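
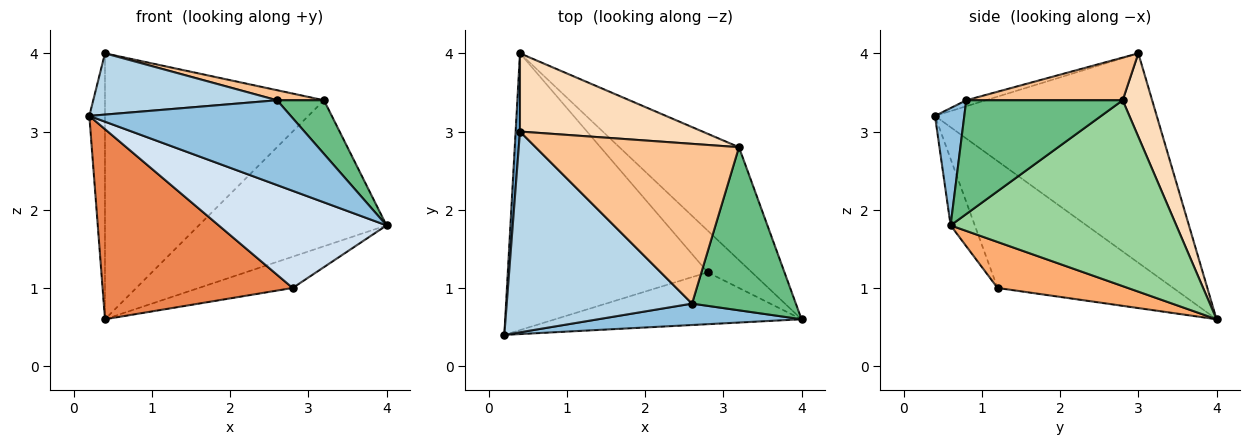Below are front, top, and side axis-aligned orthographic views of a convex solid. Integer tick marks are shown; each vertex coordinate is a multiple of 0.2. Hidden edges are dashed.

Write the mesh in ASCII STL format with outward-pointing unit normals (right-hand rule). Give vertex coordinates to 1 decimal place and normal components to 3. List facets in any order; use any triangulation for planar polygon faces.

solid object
 facet normal -0.997 0.070 0.021
  outer loop
   vertex 0.4 3.0 4.0
   vertex 0.4 4.0 0.6
   vertex 0.2 0.4 3.2
  endloop
 endfacet
 facet normal 0.140 -0.960 0.242
  outer loop
   vertex 2.6 0.8 3.4
   vertex 0.2 0.4 3.2
   vertex 4.0 0.6 1.8
  endloop
 endfacet
 facet normal -0.031 -0.292 0.956
  outer loop
   vertex 2.6 0.8 3.4
   vertex 0.4 3.0 4.0
   vertex 0.2 0.4 3.2
  endloop
 endfacet
 facet normal -0.126 -0.875 -0.467
  outer loop
   vertex 2.8 1.2 1.0
   vertex 4.0 0.6 1.8
   vertex 0.2 0.4 3.2
  endloop
 endfacet
 facet normal -0.464 -0.502 -0.730
  outer loop
   vertex 2.8 1.2 1.0
   vertex 0.2 0.4 3.2
   vertex 0.4 4.0 0.6
  endloop
 endfacet
 facet normal 0.640 0.461 -0.615
  outer loop
   vertex 2.8 1.2 1.0
   vertex 0.4 4.0 0.6
   vertex 4.0 0.6 1.8
  endloop
 endfacet
 facet normal 0.205 -0.061 0.977
  outer loop
   vertex 3.2 2.8 3.4
   vertex 0.4 3.0 4.0
   vertex 2.6 0.8 3.4
  endloop
 endfacet
 facet normal 0.128 0.951 0.280
  outer loop
   vertex 3.2 2.8 3.4
   vertex 0.4 4.0 0.6
   vertex 0.4 3.0 4.0
  endloop
 endfacet
 facet normal 0.721 -0.216 0.658
  outer loop
   vertex 3.2 2.8 3.4
   vertex 2.6 0.8 3.4
   vertex 4.0 0.6 1.8
  endloop
 endfacet
 facet normal 0.689 0.573 -0.443
  outer loop
   vertex 3.2 2.8 3.4
   vertex 4.0 0.6 1.8
   vertex 0.4 4.0 0.6
  endloop
 endfacet
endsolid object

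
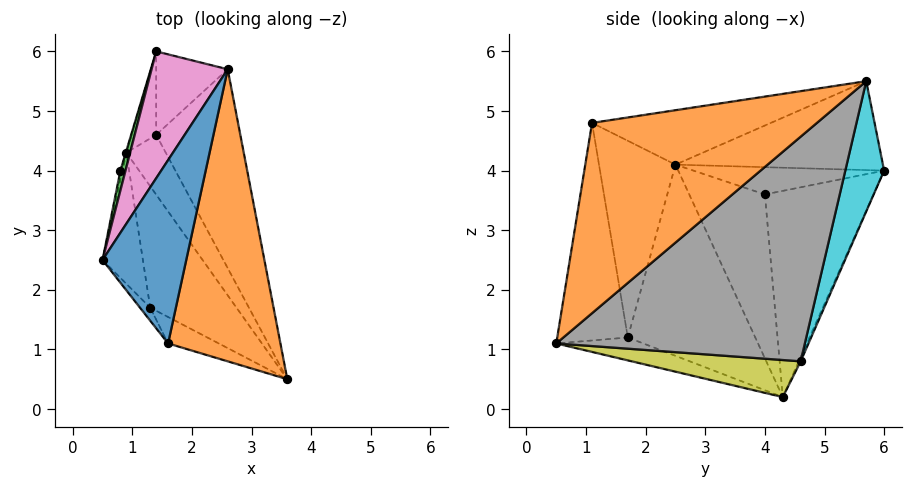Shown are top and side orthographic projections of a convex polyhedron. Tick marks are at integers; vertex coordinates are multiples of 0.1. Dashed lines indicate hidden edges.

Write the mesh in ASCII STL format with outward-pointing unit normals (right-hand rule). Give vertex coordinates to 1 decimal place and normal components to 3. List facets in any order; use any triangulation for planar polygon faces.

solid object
 facet normal -0.545 -0.009 0.838
  outer loop
   vertex 1.6 1.1 4.8
   vertex 2.6 5.7 5.5
   vertex 0.5 2.5 4.1
  endloop
 endfacet
 facet normal 0.832 -0.256 0.491
  outer loop
   vertex 1.6 1.1 4.8
   vertex 3.6 0.5 1.1
   vertex 2.6 5.7 5.5
  endloop
 endfacet
 facet normal -0.954 -0.224 -0.201
  outer loop
   vertex 1.3 1.7 1.2
   vertex 0.5 2.5 4.1
   vertex 0.9 4.3 0.2
  endloop
 endfacet
 facet normal -0.237 -0.380 -0.894
  outer loop
   vertex 1.3 1.7 1.2
   vertex 0.9 4.3 0.2
   vertex 3.6 0.5 1.1
  endloop
 endfacet
 facet normal -0.776 -0.630 -0.040
  outer loop
   vertex 1.3 1.7 1.2
   vertex 1.6 1.1 4.8
   vertex 0.5 2.5 4.1
  endloop
 endfacet
 facet normal -0.464 -0.879 -0.108
  outer loop
   vertex 1.3 1.7 1.2
   vertex 3.6 0.5 1.1
   vertex 1.6 1.1 4.8
  endloop
 endfacet
 facet normal -0.743 0.209 0.636
  outer loop
   vertex 1.4 6.0 4.0
   vertex 0.5 2.5 4.1
   vertex 2.6 5.7 5.5
  endloop
 endfacet
 facet normal 0.845 0.430 -0.317
  outer loop
   vertex 1.4 4.6 0.8
   vertex 2.6 5.7 5.5
   vertex 3.6 0.5 1.1
  endloop
 endfacet
 facet normal 0.654 0.300 -0.695
  outer loop
   vertex 1.4 4.6 0.8
   vertex 3.6 0.5 1.1
   vertex 0.9 4.3 0.2
  endloop
 endfacet
 facet normal 0.590 0.740 -0.324
  outer loop
   vertex 1.4 4.6 0.8
   vertex 1.4 6.0 4.0
   vertex 2.6 5.7 5.5
  endloop
 endfacet
 facet normal -0.069 0.914 -0.400
  outer loop
   vertex 1.4 4.6 0.8
   vertex 0.9 4.3 0.2
   vertex 1.4 6.0 4.0
  endloop
 endfacet
 facet normal -0.981 0.192 -0.012
  outer loop
   vertex 0.8 4.0 3.6
   vertex 0.9 4.3 0.2
   vertex 0.5 2.5 4.1
  endloop
 endfacet
 facet normal -0.952 0.250 0.178
  outer loop
   vertex 0.8 4.0 3.6
   vertex 0.5 2.5 4.1
   vertex 1.4 6.0 4.0
  endloop
 endfacet
 facet normal -0.958 0.288 -0.003
  outer loop
   vertex 0.8 4.0 3.6
   vertex 1.4 6.0 4.0
   vertex 0.9 4.3 0.2
  endloop
 endfacet
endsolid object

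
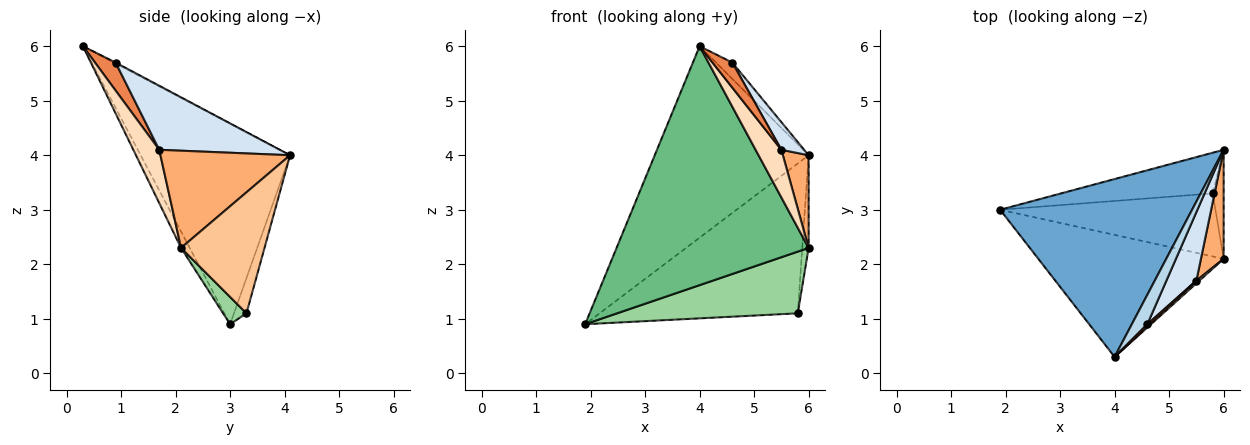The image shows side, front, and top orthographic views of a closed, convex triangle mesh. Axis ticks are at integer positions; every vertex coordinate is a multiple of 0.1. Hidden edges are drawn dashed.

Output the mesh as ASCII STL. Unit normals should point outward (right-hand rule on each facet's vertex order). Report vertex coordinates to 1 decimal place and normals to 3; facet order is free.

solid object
 facet normal -0.580 0.597 0.555
  outer loop
   vertex 4.0 0.3 6.0
   vertex 6.0 4.1 4.0
   vertex 1.9 3.0 0.9
  endloop
 endfacet
 facet normal -0.061 0.963 -0.262
  outer loop
   vertex 5.8 3.3 1.1
   vertex 1.9 3.0 0.9
   vertex 6.0 4.1 4.0
  endloop
 endfacet
 facet normal -0.049 0.485 0.873
  outer loop
   vertex 4.6 0.9 5.7
   vertex 6.0 4.1 4.0
   vertex 4.0 0.3 6.0
  endloop
 endfacet
 facet normal 0.893 -0.169 0.418
  outer loop
   vertex 4.6 0.9 5.7
   vertex 5.5 1.7 4.1
   vertex 6.0 4.1 4.0
  endloop
 endfacet
 facet normal 0.721 -0.691 0.060
  outer loop
   vertex 4.6 0.9 5.7
   vertex 4.0 0.3 6.0
   vertex 5.5 1.7 4.1
  endloop
 endfacet
 facet normal 0.956 -0.190 0.223
  outer loop
   vertex 6.0 2.1 2.3
   vertex 6.0 4.1 4.0
   vertex 5.5 1.7 4.1
  endloop
 endfacet
 facet normal 0.993 0.076 -0.089
  outer loop
   vertex 6.0 2.1 2.3
   vertex 5.8 3.3 1.1
   vertex 6.0 4.1 4.0
  endloop
 endfacet
 facet normal 0.709 -0.705 0.040
  outer loop
   vertex 6.0 2.1 2.3
   vertex 5.5 1.7 4.1
   vertex 4.0 0.3 6.0
  endloop
 endfacet
 facet normal -0.040 -0.890 -0.455
  outer loop
   vertex 6.0 2.1 2.3
   vertex 4.0 0.3 6.0
   vertex 1.9 3.0 0.9
  endloop
 endfacet
 facet normal 0.090 -0.697 -0.712
  outer loop
   vertex 6.0 2.1 2.3
   vertex 1.9 3.0 0.9
   vertex 5.8 3.3 1.1
  endloop
 endfacet
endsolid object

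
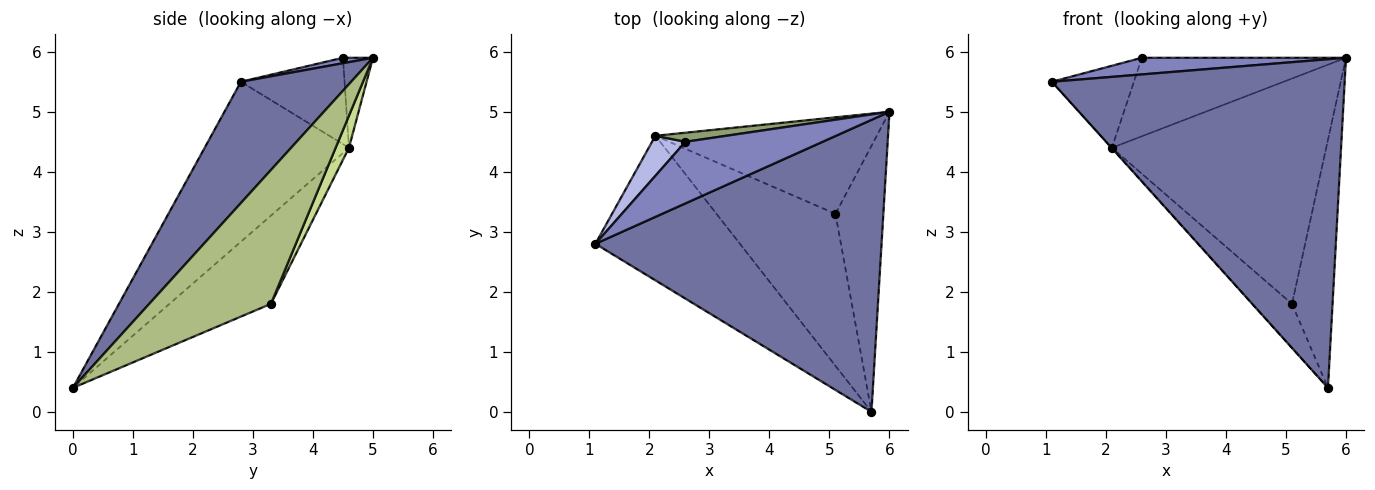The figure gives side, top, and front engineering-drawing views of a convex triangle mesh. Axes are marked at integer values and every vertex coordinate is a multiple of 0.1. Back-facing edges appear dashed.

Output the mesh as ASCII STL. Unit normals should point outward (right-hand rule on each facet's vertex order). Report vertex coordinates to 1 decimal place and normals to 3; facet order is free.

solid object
 facet normal 0.271 -0.720 0.639
  outer loop
   vertex 5.7 0.0 0.4
   vertex 6.0 5.0 5.9
   vertex 1.1 2.8 5.5
  endloop
 endfacet
 facet normal 0.038 -0.261 0.965
  outer loop
   vertex 2.6 4.5 5.9
   vertex 1.1 2.8 5.5
   vertex 6.0 5.0 5.9
  endloop
 endfacet
 facet normal -0.742 0.002 -0.670
  outer loop
   vertex 2.1 4.6 4.4
   vertex 5.7 0.0 0.4
   vertex 1.1 2.8 5.5
  endloop
 endfacet
 facet normal -0.750 0.594 0.290
  outer loop
   vertex 2.1 4.6 4.4
   vertex 1.1 2.8 5.5
   vertex 2.6 4.5 5.9
  endloop
 endfacet
 facet normal -0.145 0.983 0.114
  outer loop
   vertex 2.1 4.6 4.4
   vertex 2.6 4.5 5.9
   vertex 6.0 5.0 5.9
  endloop
 endfacet
 facet normal 0.898 0.300 -0.321
  outer loop
   vertex 5.1 3.3 1.8
   vertex 6.0 5.0 5.9
   vertex 5.7 0.0 0.4
  endloop
 endfacet
 facet normal 0.057 0.918 -0.393
  outer loop
   vertex 5.1 3.3 1.8
   vertex 2.1 4.6 4.4
   vertex 6.0 5.0 5.9
  endloop
 endfacet
 facet normal -0.580 0.227 -0.782
  outer loop
   vertex 5.1 3.3 1.8
   vertex 5.7 0.0 0.4
   vertex 2.1 4.6 4.4
  endloop
 endfacet
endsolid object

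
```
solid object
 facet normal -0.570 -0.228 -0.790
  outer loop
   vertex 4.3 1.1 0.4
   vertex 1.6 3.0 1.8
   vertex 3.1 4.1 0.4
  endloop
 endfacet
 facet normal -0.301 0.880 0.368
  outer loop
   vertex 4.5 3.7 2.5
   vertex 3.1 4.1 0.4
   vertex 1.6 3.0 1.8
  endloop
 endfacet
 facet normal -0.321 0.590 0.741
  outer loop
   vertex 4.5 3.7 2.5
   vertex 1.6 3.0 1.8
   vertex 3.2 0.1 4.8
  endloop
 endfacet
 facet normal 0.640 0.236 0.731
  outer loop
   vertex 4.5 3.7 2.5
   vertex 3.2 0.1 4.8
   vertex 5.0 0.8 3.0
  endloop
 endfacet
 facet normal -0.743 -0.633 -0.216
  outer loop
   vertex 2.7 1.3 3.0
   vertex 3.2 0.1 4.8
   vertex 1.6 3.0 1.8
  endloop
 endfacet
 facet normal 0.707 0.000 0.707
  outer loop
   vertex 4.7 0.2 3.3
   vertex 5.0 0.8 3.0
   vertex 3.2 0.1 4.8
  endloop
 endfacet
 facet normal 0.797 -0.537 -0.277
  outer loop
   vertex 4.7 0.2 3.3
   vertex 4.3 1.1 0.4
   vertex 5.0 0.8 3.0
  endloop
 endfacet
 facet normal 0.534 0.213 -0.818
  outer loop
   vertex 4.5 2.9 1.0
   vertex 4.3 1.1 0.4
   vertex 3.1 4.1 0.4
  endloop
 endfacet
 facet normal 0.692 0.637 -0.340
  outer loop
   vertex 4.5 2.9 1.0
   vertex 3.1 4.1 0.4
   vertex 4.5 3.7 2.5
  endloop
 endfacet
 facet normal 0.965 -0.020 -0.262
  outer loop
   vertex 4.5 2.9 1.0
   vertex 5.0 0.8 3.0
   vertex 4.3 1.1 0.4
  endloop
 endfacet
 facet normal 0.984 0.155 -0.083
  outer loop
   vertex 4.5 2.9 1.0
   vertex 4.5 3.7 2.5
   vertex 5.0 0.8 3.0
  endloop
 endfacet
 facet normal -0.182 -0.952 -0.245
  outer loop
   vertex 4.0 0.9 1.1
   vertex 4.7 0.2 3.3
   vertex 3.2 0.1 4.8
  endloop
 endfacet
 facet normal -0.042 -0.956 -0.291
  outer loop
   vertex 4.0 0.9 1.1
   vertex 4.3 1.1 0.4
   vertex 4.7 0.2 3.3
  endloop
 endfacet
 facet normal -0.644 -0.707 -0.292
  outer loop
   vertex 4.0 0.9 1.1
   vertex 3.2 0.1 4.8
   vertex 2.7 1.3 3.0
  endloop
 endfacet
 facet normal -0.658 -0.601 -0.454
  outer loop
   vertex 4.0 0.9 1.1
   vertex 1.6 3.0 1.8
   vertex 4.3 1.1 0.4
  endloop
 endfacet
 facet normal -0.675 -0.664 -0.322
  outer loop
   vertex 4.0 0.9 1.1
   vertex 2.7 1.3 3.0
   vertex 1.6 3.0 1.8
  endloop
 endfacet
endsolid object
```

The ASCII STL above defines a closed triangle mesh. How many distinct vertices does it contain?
10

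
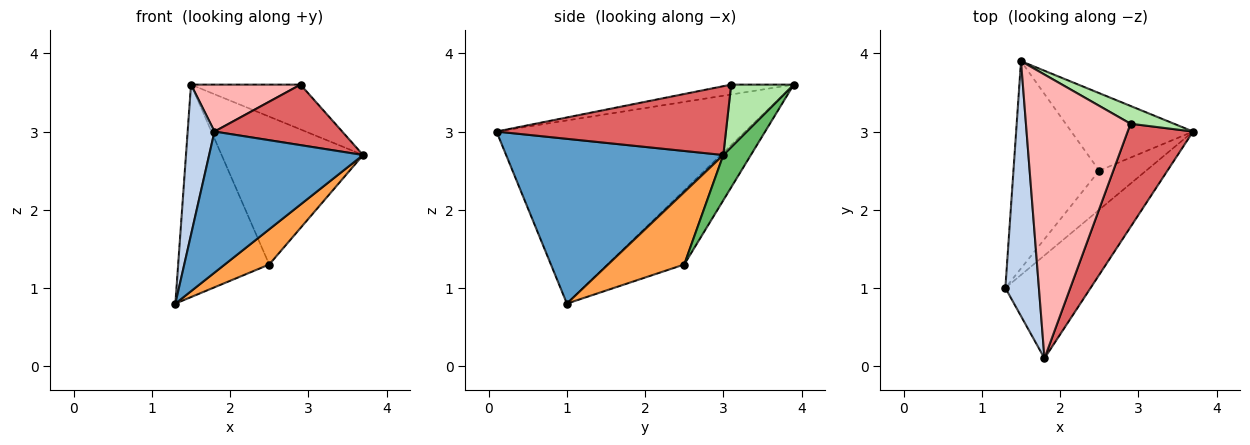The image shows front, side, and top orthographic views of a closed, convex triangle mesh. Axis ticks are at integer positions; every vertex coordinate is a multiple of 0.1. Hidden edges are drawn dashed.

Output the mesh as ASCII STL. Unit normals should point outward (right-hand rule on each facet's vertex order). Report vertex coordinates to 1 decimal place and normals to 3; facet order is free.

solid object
 facet normal 0.752 -0.533 -0.389
  outer loop
   vertex 1.8 0.1 3.0
   vertex 1.3 1.0 0.8
   vertex 3.7 3.0 2.7
  endloop
 endfacet
 facet normal -0.978 -0.106 0.179
  outer loop
   vertex 1.8 0.1 3.0
   vertex 1.5 3.9 3.6
   vertex 1.3 1.0 0.8
  endloop
 endfacet
 facet normal 0.753 -0.440 -0.489
  outer loop
   vertex 2.5 2.5 1.3
   vertex 3.7 3.0 2.7
   vertex 1.3 1.0 0.8
  endloop
 endfacet
 facet normal -0.517 0.613 -0.598
  outer loop
   vertex 2.5 2.5 1.3
   vertex 1.3 1.0 0.8
   vertex 1.5 3.9 3.6
  endloop
 endfacet
 facet normal 0.170 0.873 -0.457
  outer loop
   vertex 2.5 2.5 1.3
   vertex 1.5 3.9 3.6
   vertex 3.7 3.0 2.7
  endloop
 endfacet
 facet normal 0.469 0.821 0.326
  outer loop
   vertex 2.9 3.1 3.6
   vertex 3.7 3.0 2.7
   vertex 1.5 3.9 3.6
  endloop
 endfacet
 facet normal 0.672 -0.374 0.639
  outer loop
   vertex 2.9 3.1 3.6
   vertex 1.8 0.1 3.0
   vertex 3.7 3.0 2.7
  endloop
 endfacet
 facet normal -0.093 -0.162 0.982
  outer loop
   vertex 2.9 3.1 3.6
   vertex 1.5 3.9 3.6
   vertex 1.8 0.1 3.0
  endloop
 endfacet
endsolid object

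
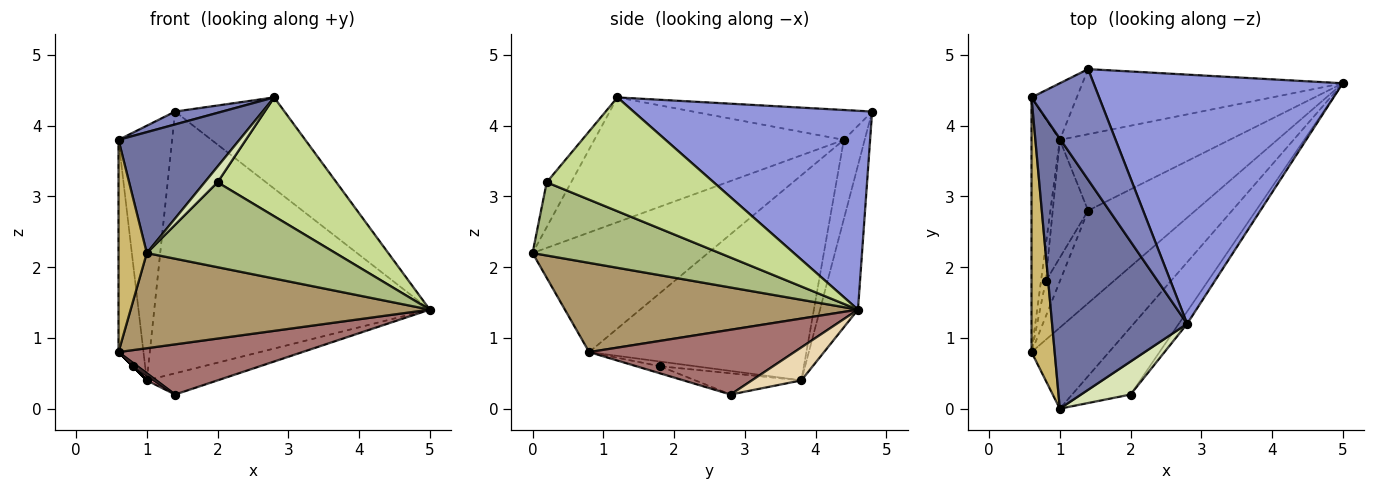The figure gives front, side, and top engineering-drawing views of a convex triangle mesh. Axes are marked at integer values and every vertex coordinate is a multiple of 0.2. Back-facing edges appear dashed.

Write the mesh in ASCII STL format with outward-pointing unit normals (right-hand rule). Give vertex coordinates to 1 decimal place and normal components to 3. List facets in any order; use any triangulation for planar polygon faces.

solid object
 facet normal -0.645 -0.312 0.698
  outer loop
   vertex 2.8 1.2 4.4
   vertex 0.6 4.4 3.8
   vertex 1.0 0.0 2.2
  endloop
 endfacet
 facet normal -0.402 -0.106 0.910
  outer loop
   vertex 1.4 4.8 4.2
   vertex 0.6 4.4 3.8
   vertex 2.8 1.2 4.4
  endloop
 endfacet
 facet normal 0.600 0.275 0.751
  outer loop
   vertex 1.4 4.8 4.2
   vertex 2.8 1.2 4.4
   vertex 5.0 4.6 1.4
  endloop
 endfacet
 facet normal -0.355 0.913 -0.203
  outer loop
   vertex 1.4 4.8 4.2
   vertex 1.0 3.8 0.4
   vertex 0.6 4.4 3.8
  endloop
 endfacet
 facet normal -0.133 0.962 -0.239
  outer loop
   vertex 1.4 4.8 4.2
   vertex 5.0 4.6 1.4
   vertex 1.0 3.8 0.4
  endloop
 endfacet
 facet normal 0.614 -0.619 -0.490
  outer loop
   vertex 2.0 0.2 3.2
   vertex 1.0 0.0 2.2
   vertex 5.0 4.6 1.4
  endloop
 endfacet
 facet normal 0.813 -0.579 -0.060
  outer loop
   vertex 2.0 0.2 3.2
   vertex 5.0 4.6 1.4
   vertex 2.8 1.2 4.4
  endloop
 endfacet
 facet normal -0.633 -0.333 0.699
  outer loop
   vertex 2.0 0.2 3.2
   vertex 2.8 1.2 4.4
   vertex 1.0 0.0 2.2
  endloop
 endfacet
 facet normal 0.598 -0.610 -0.520
  outer loop
   vertex 0.6 0.8 0.8
   vertex 5.0 4.6 1.4
   vertex 1.0 0.0 2.2
  endloop
 endfacet
 facet normal -0.970 -0.156 0.188
  outer loop
   vertex 0.6 0.8 0.8
   vertex 1.0 0.0 2.2
   vertex 0.6 4.4 3.8
  endloop
 endfacet
 facet normal -0.984 0.113 -0.136
  outer loop
   vertex 0.6 0.8 0.8
   vertex 0.6 4.4 3.8
   vertex 1.0 3.8 0.4
  endloop
 endfacet
 facet normal 0.184 0.263 -0.947
  outer loop
   vertex 1.4 2.8 0.2
   vertex 1.0 3.8 0.4
   vertex 5.0 4.6 1.4
  endloop
 endfacet
 facet normal 0.469 -0.421 -0.777
  outer loop
   vertex 1.4 2.8 0.2
   vertex 5.0 4.6 1.4
   vertex 0.6 0.8 0.8
  endloop
 endfacet
 facet normal -0.707 0.000 -0.707
  outer loop
   vertex 0.8 1.8 0.6
   vertex 0.6 0.8 0.8
   vertex 1.0 3.8 0.4
  endloop
 endfacet
 facet normal -0.514 -0.034 -0.857
  outer loop
   vertex 0.8 1.8 0.6
   vertex 1.0 3.8 0.4
   vertex 1.4 2.8 0.2
  endloop
 endfacet
 facet normal -0.445 -0.089 -0.891
  outer loop
   vertex 0.8 1.8 0.6
   vertex 1.4 2.8 0.2
   vertex 0.6 0.8 0.8
  endloop
 endfacet
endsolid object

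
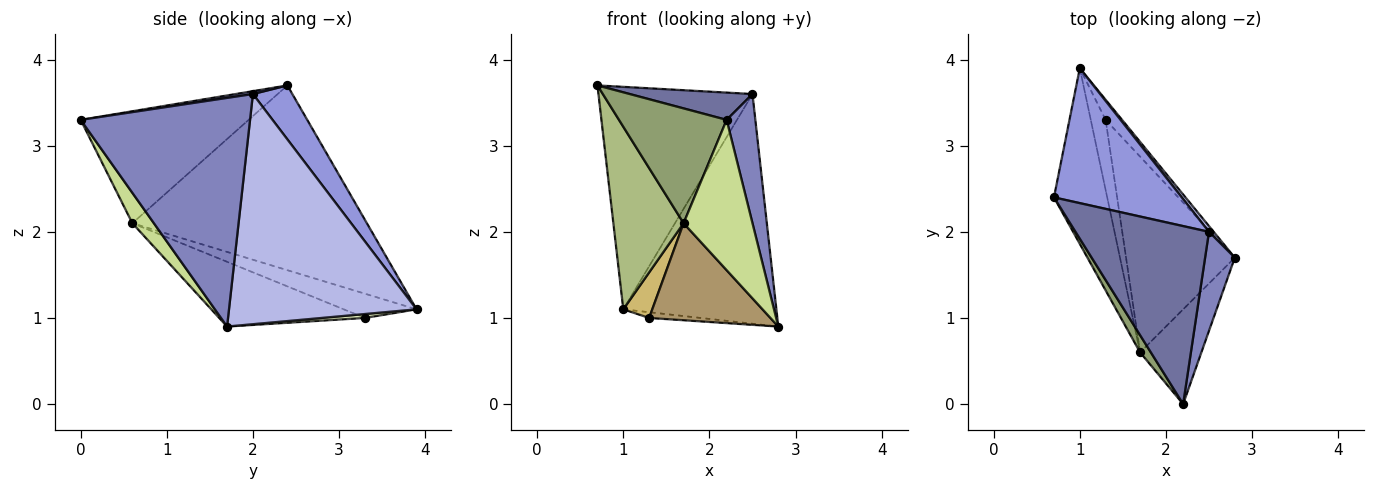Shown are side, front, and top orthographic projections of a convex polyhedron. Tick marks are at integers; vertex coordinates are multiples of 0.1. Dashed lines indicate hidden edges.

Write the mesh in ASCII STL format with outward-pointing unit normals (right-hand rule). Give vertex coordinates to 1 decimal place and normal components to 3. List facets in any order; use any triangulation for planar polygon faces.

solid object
 facet normal 0.021 -0.151 0.988
  outer loop
   vertex 2.5 2.0 3.6
   vertex 0.7 2.4 3.7
   vertex 2.2 0.0 3.3
  endloop
 endfacet
 facet normal 0.978 -0.166 0.127
  outer loop
   vertex 2.5 2.0 3.6
   vertex 2.2 0.0 3.3
   vertex 2.8 1.7 0.9
  endloop
 endfacet
 facet normal 0.214 0.835 0.507
  outer loop
   vertex 2.5 2.0 3.6
   vertex 1.0 3.9 1.1
   vertex 0.7 2.4 3.7
  endloop
 endfacet
 facet normal 0.775 0.632 0.016
  outer loop
   vertex 2.5 2.0 3.6
   vertex 2.8 1.7 0.9
   vertex 1.0 3.9 1.1
  endloop
 endfacet
 facet normal -0.839 -0.538 0.081
  outer loop
   vertex 1.7 0.6 2.1
   vertex 2.2 0.0 3.3
   vertex 0.7 2.4 3.7
  endloop
 endfacet
 facet normal -0.923 -0.277 -0.266
  outer loop
   vertex 1.7 0.6 2.1
   vertex 0.7 2.4 3.7
   vertex 1.0 3.9 1.1
  endloop
 endfacet
 facet normal 0.256 -0.818 -0.515
  outer loop
   vertex 1.7 0.6 2.1
   vertex 2.8 1.7 0.9
   vertex 2.2 0.0 3.3
  endloop
 endfacet
 facet normal 0.223 0.268 -0.937
  outer loop
   vertex 1.3 3.3 1.0
   vertex 1.0 3.9 1.1
   vertex 2.8 1.7 0.9
  endloop
 endfacet
 facet normal -0.471 -0.392 -0.791
  outer loop
   vertex 1.3 3.3 1.0
   vertex 2.8 1.7 0.9
   vertex 1.7 0.6 2.1
  endloop
 endfacet
 facet normal -0.807 -0.321 -0.495
  outer loop
   vertex 1.3 3.3 1.0
   vertex 1.7 0.6 2.1
   vertex 1.0 3.9 1.1
  endloop
 endfacet
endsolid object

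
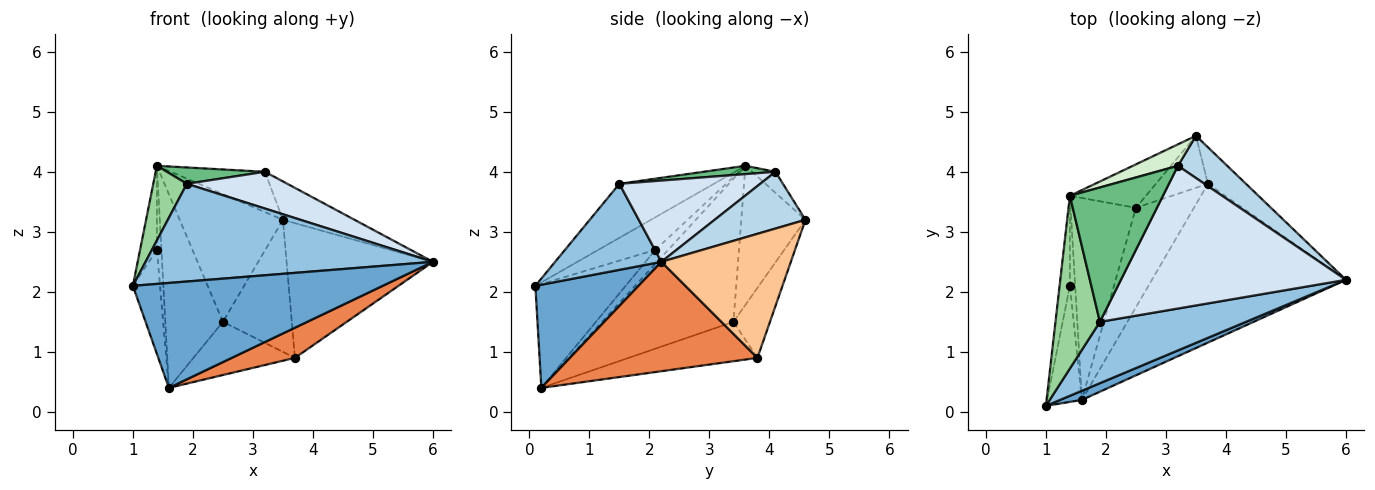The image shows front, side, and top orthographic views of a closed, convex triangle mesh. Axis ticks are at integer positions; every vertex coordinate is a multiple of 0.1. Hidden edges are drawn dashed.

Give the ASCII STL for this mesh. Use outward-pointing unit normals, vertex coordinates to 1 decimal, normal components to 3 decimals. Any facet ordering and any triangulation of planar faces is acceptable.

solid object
 facet normal 0.381 -0.921 0.080
  outer loop
   vertex 1.6 0.2 0.4
   vertex 6.0 2.2 2.5
   vertex 1.0 0.1 2.1
  endloop
 endfacet
 facet normal 0.299 -0.808 0.507
  outer loop
   vertex 1.9 1.5 3.8
   vertex 1.0 0.1 2.1
   vertex 6.0 2.2 2.5
  endloop
 endfacet
 facet normal 0.649 0.512 0.563
  outer loop
   vertex 3.2 4.1 4.0
   vertex 6.0 2.2 2.5
   vertex 3.5 4.6 3.2
  endloop
 endfacet
 facet normal 0.330 -0.235 0.914
  outer loop
   vertex 3.2 4.1 4.0
   vertex 1.9 1.5 3.8
   vertex 6.0 2.2 2.5
  endloop
 endfacet
 facet normal 0.484 -0.163 -0.859
  outer loop
   vertex 3.7 3.8 0.9
   vertex 6.0 2.2 2.5
   vertex 1.6 0.2 0.4
  endloop
 endfacet
 facet normal -0.513 0.405 -0.757
  outer loop
   vertex 3.7 3.8 0.9
   vertex 1.6 0.2 0.4
   vertex 2.5 3.4 1.5
  endloop
 endfacet
 facet normal 0.649 0.734 -0.199
  outer loop
   vertex 3.7 3.8 0.9
   vertex 3.5 4.6 3.2
   vertex 6.0 2.2 2.5
  endloop
 endfacet
 facet normal -0.442 0.834 -0.329
  outer loop
   vertex 3.7 3.8 0.9
   vertex 2.5 3.4 1.5
   vertex 3.5 4.6 3.2
  endloop
 endfacet
 facet normal 0.088 -0.120 0.989
  outer loop
   vertex 1.4 3.6 4.1
   vertex 1.9 1.5 3.8
   vertex 3.2 4.1 4.0
  endloop
 endfacet
 facet normal -0.745 -0.265 0.612
  outer loop
   vertex 1.4 3.6 4.1
   vertex 1.0 0.1 2.1
   vertex 1.9 1.5 3.8
  endloop
 endfacet
 facet normal -0.507 0.816 -0.277
  outer loop
   vertex 1.4 3.6 4.1
   vertex 3.5 4.6 3.2
   vertex 2.5 3.4 1.5
  endloop
 endfacet
 facet normal -0.214 0.862 0.459
  outer loop
   vertex 1.4 3.6 4.1
   vertex 3.2 4.1 4.0
   vertex 3.5 4.6 3.2
  endloop
 endfacet
 facet normal -0.845 0.370 -0.386
  outer loop
   vertex 1.4 3.6 4.1
   vertex 2.5 3.4 1.5
   vertex 1.6 0.2 0.4
  endloop
 endfacet
 facet normal -0.912 0.274 -0.306
  outer loop
   vertex 1.4 2.1 2.7
   vertex 1.6 0.2 0.4
   vertex 1.0 0.1 2.1
  endloop
 endfacet
 facet normal -0.918 0.271 -0.290
  outer loop
   vertex 1.4 2.1 2.7
   vertex 1.0 0.1 2.1
   vertex 1.4 3.6 4.1
  endloop
 endfacet
 facet normal -0.887 0.315 -0.337
  outer loop
   vertex 1.4 2.1 2.7
   vertex 1.4 3.6 4.1
   vertex 1.6 0.2 0.4
  endloop
 endfacet
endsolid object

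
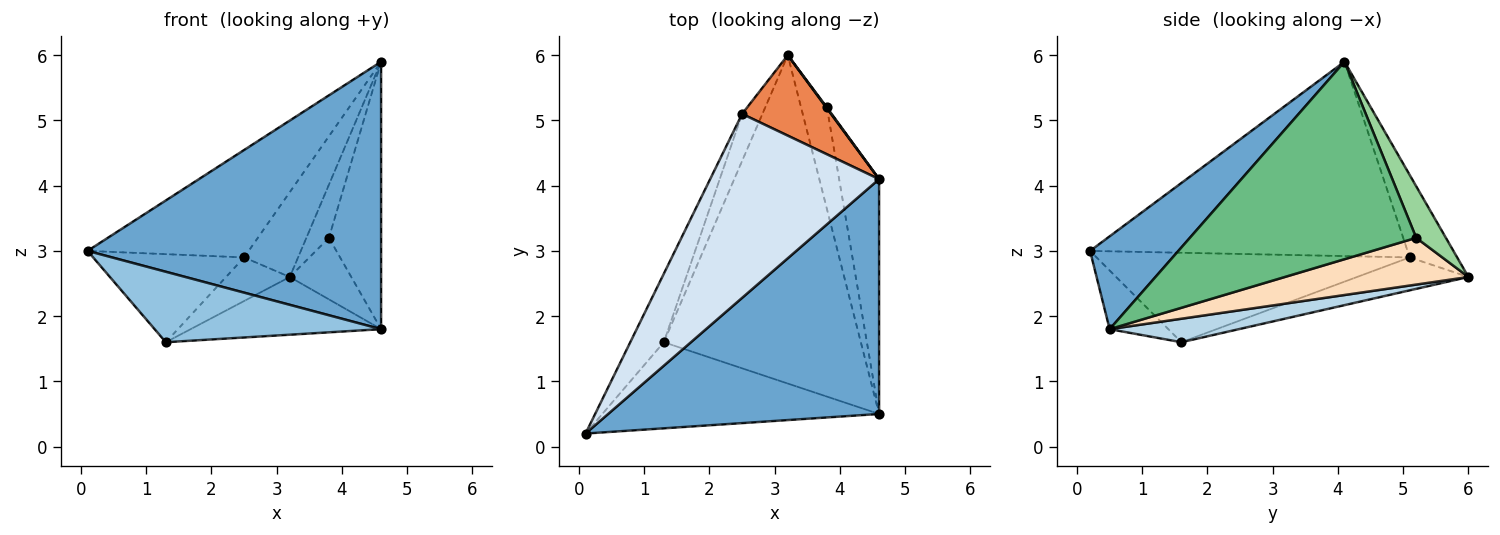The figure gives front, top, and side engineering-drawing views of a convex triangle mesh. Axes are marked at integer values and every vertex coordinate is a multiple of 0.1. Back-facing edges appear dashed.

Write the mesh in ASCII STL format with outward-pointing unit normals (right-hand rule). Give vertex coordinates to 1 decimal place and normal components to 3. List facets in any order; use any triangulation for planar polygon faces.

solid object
 facet normal 0.220 -0.733 0.644
  outer loop
   vertex 4.6 4.1 5.9
   vertex 0.1 0.2 3.0
   vertex 4.6 0.5 1.8
  endloop
 endfacet
 facet normal -0.162 -0.625 -0.764
  outer loop
   vertex 1.3 1.6 1.6
   vertex 4.6 0.5 1.8
   vertex 0.1 0.2 3.0
  endloop
 endfacet
 facet normal 0.117 0.172 -0.978
  outer loop
   vertex 1.3 1.6 1.6
   vertex 3.2 6.0 2.6
   vertex 4.6 0.5 1.8
  endloop
 endfacet
 facet normal -0.705 0.358 0.613
  outer loop
   vertex 2.5 5.1 2.9
   vertex 0.1 0.2 3.0
   vertex 4.6 4.1 5.9
  endloop
 endfacet
 facet normal -0.538 0.612 0.580
  outer loop
   vertex 2.5 5.1 2.9
   vertex 4.6 4.1 5.9
   vertex 3.2 6.0 2.6
  endloop
 endfacet
 facet normal -0.853 0.411 -0.320
  outer loop
   vertex 2.5 5.1 2.9
   vertex 1.3 1.6 1.6
   vertex 0.1 0.2 3.0
  endloop
 endfacet
 facet normal -0.765 0.438 -0.472
  outer loop
   vertex 2.5 5.1 2.9
   vertex 3.2 6.0 2.6
   vertex 1.3 1.6 1.6
  endloop
 endfacet
 facet normal 0.840 0.281 -0.465
  outer loop
   vertex 3.8 5.2 3.2
   vertex 4.6 0.5 1.8
   vertex 3.2 6.0 2.6
  endloop
 endfacet
 facet normal 0.956 0.220 -0.193
  outer loop
   vertex 3.8 5.2 3.2
   vertex 4.6 4.1 5.9
   vertex 4.6 0.5 1.8
  endloop
 endfacet
 facet normal 0.796 0.605 0.011
  outer loop
   vertex 3.8 5.2 3.2
   vertex 3.2 6.0 2.6
   vertex 4.6 4.1 5.9
  endloop
 endfacet
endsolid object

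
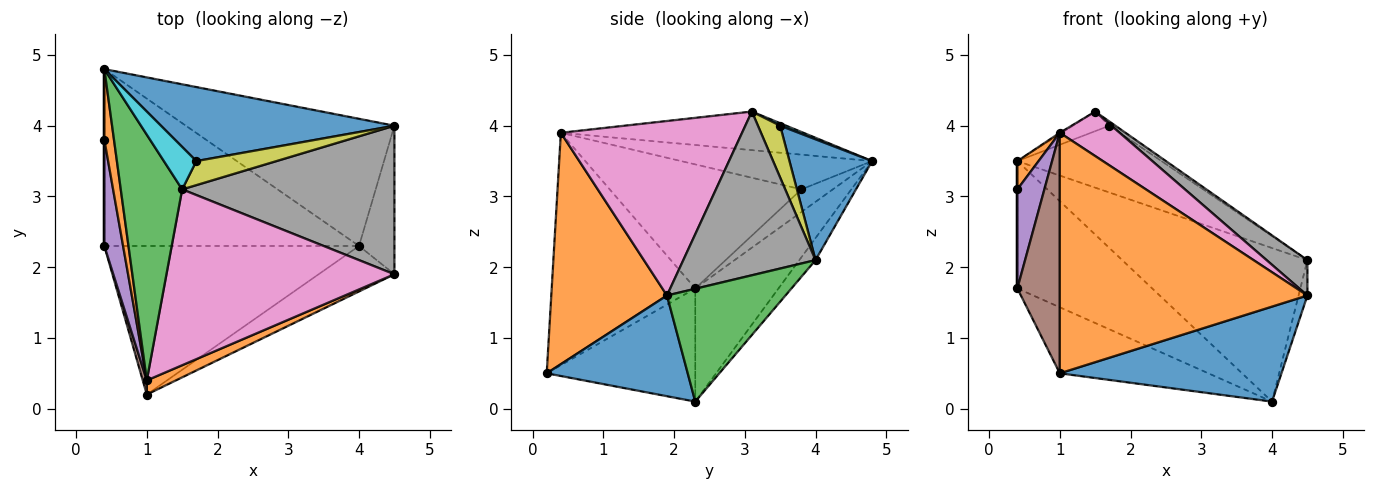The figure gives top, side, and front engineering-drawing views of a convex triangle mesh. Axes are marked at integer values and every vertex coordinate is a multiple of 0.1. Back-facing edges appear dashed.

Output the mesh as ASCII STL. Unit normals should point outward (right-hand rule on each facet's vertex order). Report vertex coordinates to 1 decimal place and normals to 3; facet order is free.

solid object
 facet normal 0.498 -0.782 -0.375
  outer loop
   vertex 4.0 2.3 0.1
   vertex 4.5 1.9 1.6
   vertex 1.0 0.2 0.5
  endloop
 endfacet
 facet normal 0.423 -0.905 0.053
  outer loop
   vertex 1.0 0.4 3.9
   vertex 1.0 0.2 0.5
   vertex 4.5 1.9 1.6
  endloop
 endfacet
 facet normal 0.952 0.071 -0.298
  outer loop
   vertex 4.5 4.0 2.1
   vertex 4.5 1.9 1.6
   vertex 4.0 2.3 0.1
  endloop
 endfacet
 facet normal -0.376 0.376 -0.847
  outer loop
   vertex 0.4 2.3 1.7
   vertex 4.0 2.3 0.1
   vertex 1.0 0.2 0.5
  endloop
 endfacet
 facet normal -0.979 -0.138 0.148
  outer loop
   vertex 0.4 2.3 1.7
   vertex 1.0 0.4 3.9
   vertex 0.4 3.8 3.1
  endloop
 endfacet
 facet normal -0.959 -0.283 0.017
  outer loop
   vertex 0.4 2.3 1.7
   vertex 1.0 0.2 0.5
   vertex 1.0 0.4 3.9
  endloop
 endfacet
 facet normal 0.596 -0.197 0.779
  outer loop
   vertex 1.5 3.1 4.2
   vertex 1.0 0.4 3.9
   vertex 4.5 1.9 1.6
  endloop
 endfacet
 facet normal 0.600 -0.185 0.778
  outer loop
   vertex 1.5 3.1 4.2
   vertex 4.5 1.9 1.6
   vertex 4.5 4.0 2.1
  endloop
 endfacet
 facet normal 0.537 0.147 0.831
  outer loop
   vertex 1.5 3.1 4.2
   vertex 4.5 4.0 2.1
   vertex 1.7 3.5 4.0
  endloop
 endfacet
 facet normal 0.070 0.418 0.906
  outer loop
   vertex 0.4 4.8 3.5
   vertex 1.5 3.1 4.2
   vertex 1.7 3.5 4.0
  endloop
 endfacet
 facet normal 0.359 0.625 0.693
  outer loop
   vertex 0.4 4.8 3.5
   vertex 1.7 3.5 4.0
   vertex 4.5 4.0 2.1
  endloop
 endfacet
 facet normal -0.958 -0.106 0.266
  outer loop
   vertex 0.4 4.8 3.5
   vertex 0.4 3.8 3.1
   vertex 1.0 0.4 3.9
  endloop
 endfacet
 facet normal -0.532 0.004 0.847
  outer loop
   vertex 0.4 4.8 3.5
   vertex 1.0 0.4 3.9
   vertex 1.5 3.1 4.2
  endloop
 endfacet
 facet normal -0.067 0.768 -0.636
  outer loop
   vertex 0.4 4.8 3.5
   vertex 4.5 4.0 2.1
   vertex 4.0 2.3 0.1
  endloop
 endfacet
 facet normal -1.000 0.000 0.000
  outer loop
   vertex 0.4 4.8 3.5
   vertex 0.4 2.3 1.7
   vertex 0.4 3.8 3.1
  endloop
 endfacet
 facet normal -0.339 0.550 -0.763
  outer loop
   vertex 0.4 4.8 3.5
   vertex 4.0 2.3 0.1
   vertex 0.4 2.3 1.7
  endloop
 endfacet
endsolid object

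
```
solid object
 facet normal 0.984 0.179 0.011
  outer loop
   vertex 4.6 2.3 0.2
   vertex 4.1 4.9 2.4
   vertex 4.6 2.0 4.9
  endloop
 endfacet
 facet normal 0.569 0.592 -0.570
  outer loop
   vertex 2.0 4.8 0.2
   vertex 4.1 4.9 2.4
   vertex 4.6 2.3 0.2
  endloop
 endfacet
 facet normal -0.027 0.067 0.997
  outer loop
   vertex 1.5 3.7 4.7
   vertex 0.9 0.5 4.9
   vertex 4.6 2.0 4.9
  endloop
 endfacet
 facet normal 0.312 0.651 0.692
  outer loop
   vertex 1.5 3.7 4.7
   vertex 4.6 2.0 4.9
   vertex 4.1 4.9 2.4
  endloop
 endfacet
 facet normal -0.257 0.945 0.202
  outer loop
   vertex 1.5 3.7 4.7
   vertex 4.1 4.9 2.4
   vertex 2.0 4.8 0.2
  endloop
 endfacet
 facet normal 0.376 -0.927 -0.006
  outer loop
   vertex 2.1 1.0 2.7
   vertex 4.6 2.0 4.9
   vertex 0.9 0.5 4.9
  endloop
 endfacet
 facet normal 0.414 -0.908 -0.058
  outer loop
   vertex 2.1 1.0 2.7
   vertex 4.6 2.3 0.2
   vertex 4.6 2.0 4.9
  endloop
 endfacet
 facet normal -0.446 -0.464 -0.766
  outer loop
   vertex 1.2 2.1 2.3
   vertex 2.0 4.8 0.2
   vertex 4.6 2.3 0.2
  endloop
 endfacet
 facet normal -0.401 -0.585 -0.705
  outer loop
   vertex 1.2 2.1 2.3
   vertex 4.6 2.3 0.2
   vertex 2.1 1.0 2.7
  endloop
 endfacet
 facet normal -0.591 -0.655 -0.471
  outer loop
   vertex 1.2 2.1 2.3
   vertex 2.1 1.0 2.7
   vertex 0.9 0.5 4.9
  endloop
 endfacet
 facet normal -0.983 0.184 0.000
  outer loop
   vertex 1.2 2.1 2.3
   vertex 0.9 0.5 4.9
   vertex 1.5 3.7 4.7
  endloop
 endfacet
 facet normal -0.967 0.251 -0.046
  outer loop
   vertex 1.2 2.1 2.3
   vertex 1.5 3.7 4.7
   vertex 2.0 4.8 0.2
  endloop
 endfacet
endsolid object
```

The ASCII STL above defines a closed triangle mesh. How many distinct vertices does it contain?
8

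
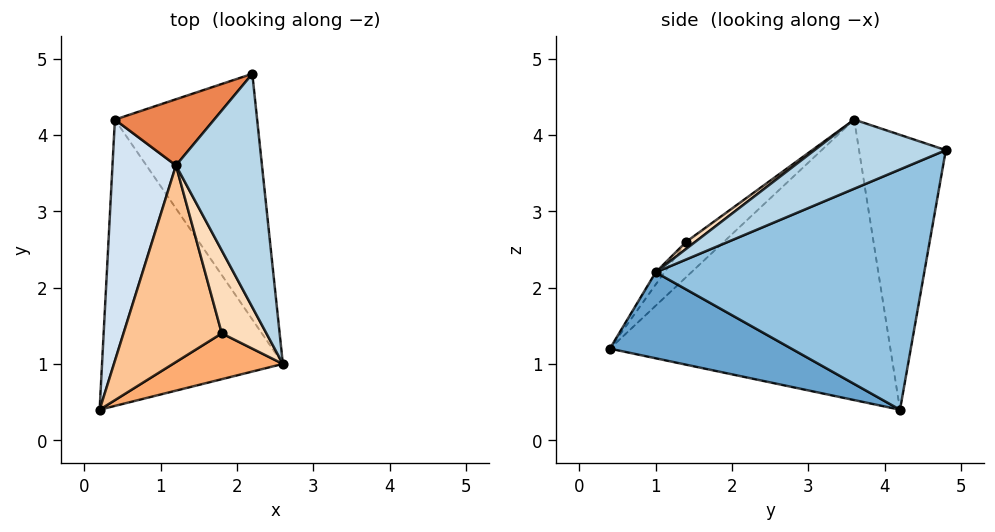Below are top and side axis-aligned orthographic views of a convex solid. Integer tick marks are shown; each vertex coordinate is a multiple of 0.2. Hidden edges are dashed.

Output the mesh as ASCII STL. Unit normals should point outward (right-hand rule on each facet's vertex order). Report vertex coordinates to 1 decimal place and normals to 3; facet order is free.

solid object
 facet normal 0.420 -0.208 -0.883
  outer loop
   vertex 0.4 4.2 0.4
   vertex 2.6 1.0 2.2
   vertex 0.2 0.4 1.2
  endloop
 endfacet
 facet normal 0.823 0.292 -0.487
  outer loop
   vertex 0.4 4.2 0.4
   vertex 2.2 4.8 3.8
   vertex 2.6 1.0 2.2
  endloop
 endfacet
 facet normal 0.606 -0.254 0.754
  outer loop
   vertex 1.2 3.6 4.2
   vertex 2.6 1.0 2.2
   vertex 2.2 4.8 3.8
  endloop
 endfacet
 facet normal -0.971 0.097 0.220
  outer loop
   vertex 1.2 3.6 4.2
   vertex 0.4 4.2 0.4
   vertex 0.2 0.4 1.2
  endloop
 endfacet
 facet normal -0.700 0.668 0.253
  outer loop
   vertex 1.2 3.6 4.2
   vertex 2.2 4.8 3.8
   vertex 0.4 4.2 0.4
  endloop
 endfacet
 facet normal -0.070 -0.772 0.632
  outer loop
   vertex 1.8 1.4 2.6
   vertex 0.2 0.4 1.2
   vertex 2.6 1.0 2.2
  endloop
 endfacet
 facet normal -0.267 -0.613 0.743
  outer loop
   vertex 1.8 1.4 2.6
   vertex 1.2 3.6 4.2
   vertex 0.2 0.4 1.2
  endloop
 endfacet
 facet normal 0.129 -0.560 0.818
  outer loop
   vertex 1.8 1.4 2.6
   vertex 2.6 1.0 2.2
   vertex 1.2 3.6 4.2
  endloop
 endfacet
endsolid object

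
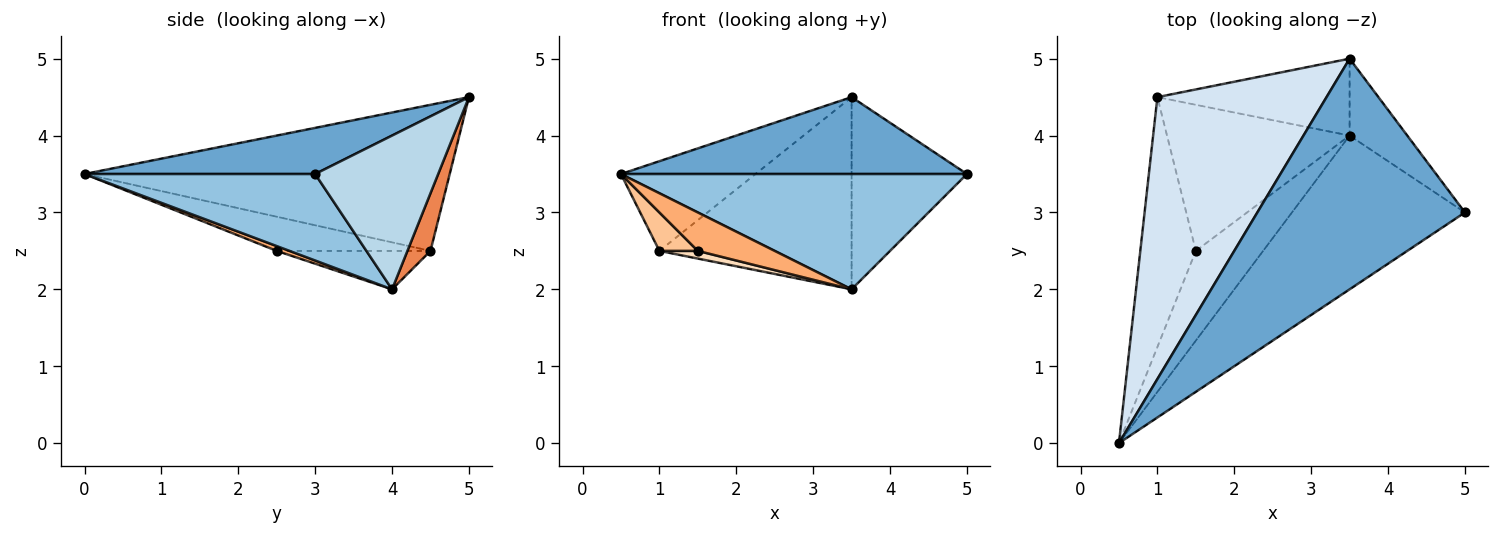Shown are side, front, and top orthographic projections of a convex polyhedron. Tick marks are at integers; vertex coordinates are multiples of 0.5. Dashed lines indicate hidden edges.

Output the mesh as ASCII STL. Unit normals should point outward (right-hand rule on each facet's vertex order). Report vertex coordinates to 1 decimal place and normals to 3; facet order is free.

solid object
 facet normal 0.206 -0.309 0.928
  outer loop
   vertex 3.5 5.0 4.5
   vertex 0.5 0.0 3.5
   vertex 5.0 3.0 3.5
  endloop
 endfacet
 facet normal 0.371 -0.557 -0.743
  outer loop
   vertex 3.5 4.0 2.0
   vertex 5.0 3.0 3.5
   vertex 0.5 0.0 3.5
  endloop
 endfacet
 facet normal 0.704 0.660 -0.264
  outer loop
   vertex 3.5 4.0 2.0
   vertex 3.5 5.0 4.5
   vertex 5.0 3.0 3.5
  endloop
 endfacet
 facet normal -0.635 0.234 0.736
  outer loop
   vertex 1.0 4.5 2.5
   vertex 0.5 0.0 3.5
   vertex 3.5 5.0 4.5
  endloop
 endfacet
 facet normal 0.111 0.923 -0.369
  outer loop
   vertex 1.0 4.5 2.5
   vertex 3.5 5.0 4.5
   vertex 3.5 4.0 2.0
  endloop
 endfacet
 facet normal 0.066 -0.393 -0.917
  outer loop
   vertex 1.5 2.5 2.5
   vertex 3.5 4.0 2.0
   vertex 0.5 0.0 3.5
  endloop
 endfacet
 facet normal -0.520 -0.130 -0.844
  outer loop
   vertex 1.5 2.5 2.5
   vertex 0.5 0.0 3.5
   vertex 1.0 4.5 2.5
  endloop
 endfacet
 facet normal -0.206 -0.051 -0.977
  outer loop
   vertex 1.5 2.5 2.5
   vertex 1.0 4.5 2.5
   vertex 3.5 4.0 2.0
  endloop
 endfacet
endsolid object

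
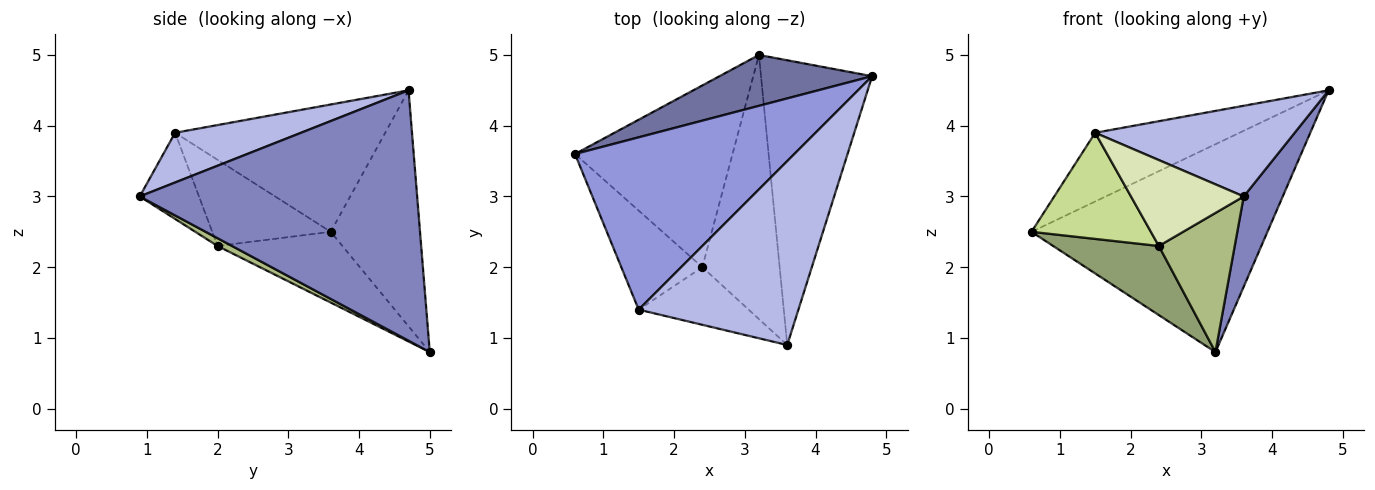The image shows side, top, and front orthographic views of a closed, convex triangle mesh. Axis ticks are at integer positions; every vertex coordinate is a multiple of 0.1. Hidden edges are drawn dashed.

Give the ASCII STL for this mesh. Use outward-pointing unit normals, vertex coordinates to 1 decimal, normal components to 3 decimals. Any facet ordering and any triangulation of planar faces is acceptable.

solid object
 facet normal -0.345 0.912 0.223
  outer loop
   vertex 3.2 5.0 0.8
   vertex 0.6 3.6 2.5
   vertex 4.8 4.7 4.5
  endloop
 endfacet
 facet normal 0.907 -0.127 -0.402
  outer loop
   vertex 3.2 5.0 0.8
   vertex 4.8 4.7 4.5
   vertex 3.6 0.9 3.0
  endloop
 endfacet
 facet normal -0.475 0.326 0.818
  outer loop
   vertex 1.5 1.4 3.9
   vertex 4.8 4.7 4.5
   vertex 0.6 3.6 2.5
  endloop
 endfacet
 facet normal 0.269 -0.426 0.864
  outer loop
   vertex 1.5 1.4 3.9
   vertex 3.6 0.9 3.0
   vertex 4.8 4.7 4.5
  endloop
 endfacet
 facet normal -0.387 -0.328 -0.862
  outer loop
   vertex 2.4 2.0 2.3
   vertex 0.6 3.6 2.5
   vertex 3.2 5.0 0.8
  endloop
 endfacet
 facet normal 0.089 -0.464 -0.881
  outer loop
   vertex 2.4 2.0 2.3
   vertex 3.2 5.0 0.8
   vertex 3.6 0.9 3.0
  endloop
 endfacet
 facet normal -0.587 -0.592 -0.552
  outer loop
   vertex 2.4 2.0 2.3
   vertex 1.5 1.4 3.9
   vertex 0.6 3.6 2.5
  endloop
 endfacet
 facet normal -0.400 -0.761 -0.510
  outer loop
   vertex 2.4 2.0 2.3
   vertex 3.6 0.9 3.0
   vertex 1.5 1.4 3.9
  endloop
 endfacet
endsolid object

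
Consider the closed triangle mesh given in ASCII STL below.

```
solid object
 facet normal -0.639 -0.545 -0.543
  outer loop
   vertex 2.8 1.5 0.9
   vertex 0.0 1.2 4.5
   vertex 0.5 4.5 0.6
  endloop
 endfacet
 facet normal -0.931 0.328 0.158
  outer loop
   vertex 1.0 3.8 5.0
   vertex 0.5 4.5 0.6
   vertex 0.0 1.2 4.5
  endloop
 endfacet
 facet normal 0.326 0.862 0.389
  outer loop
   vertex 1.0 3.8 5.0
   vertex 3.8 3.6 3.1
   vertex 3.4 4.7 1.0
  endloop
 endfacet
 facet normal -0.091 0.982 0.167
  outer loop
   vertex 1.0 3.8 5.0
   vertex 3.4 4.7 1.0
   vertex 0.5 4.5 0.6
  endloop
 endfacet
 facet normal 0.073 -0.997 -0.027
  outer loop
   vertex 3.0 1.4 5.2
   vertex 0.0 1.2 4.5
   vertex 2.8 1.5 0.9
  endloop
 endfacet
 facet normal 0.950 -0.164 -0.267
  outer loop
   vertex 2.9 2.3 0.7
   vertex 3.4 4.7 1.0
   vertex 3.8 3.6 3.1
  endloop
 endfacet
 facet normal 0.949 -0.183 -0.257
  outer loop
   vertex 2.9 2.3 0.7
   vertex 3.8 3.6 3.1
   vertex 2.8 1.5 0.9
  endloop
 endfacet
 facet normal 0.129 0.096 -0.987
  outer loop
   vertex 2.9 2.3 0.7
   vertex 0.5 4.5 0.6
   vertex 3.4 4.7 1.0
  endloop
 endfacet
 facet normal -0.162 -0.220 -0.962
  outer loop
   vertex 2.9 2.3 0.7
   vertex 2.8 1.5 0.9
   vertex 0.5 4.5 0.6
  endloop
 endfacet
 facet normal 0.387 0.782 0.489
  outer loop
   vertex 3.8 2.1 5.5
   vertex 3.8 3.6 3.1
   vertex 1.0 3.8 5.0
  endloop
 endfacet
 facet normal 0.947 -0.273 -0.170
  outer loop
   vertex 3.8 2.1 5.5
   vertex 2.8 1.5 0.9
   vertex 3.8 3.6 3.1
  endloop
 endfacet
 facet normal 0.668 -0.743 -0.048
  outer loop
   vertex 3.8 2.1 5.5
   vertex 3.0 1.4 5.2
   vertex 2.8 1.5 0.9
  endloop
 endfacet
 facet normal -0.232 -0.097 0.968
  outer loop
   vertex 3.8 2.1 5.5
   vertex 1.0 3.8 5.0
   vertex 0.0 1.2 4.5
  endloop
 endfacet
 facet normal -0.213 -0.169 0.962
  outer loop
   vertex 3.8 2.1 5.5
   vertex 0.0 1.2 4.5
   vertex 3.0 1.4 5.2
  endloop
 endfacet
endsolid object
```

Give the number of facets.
14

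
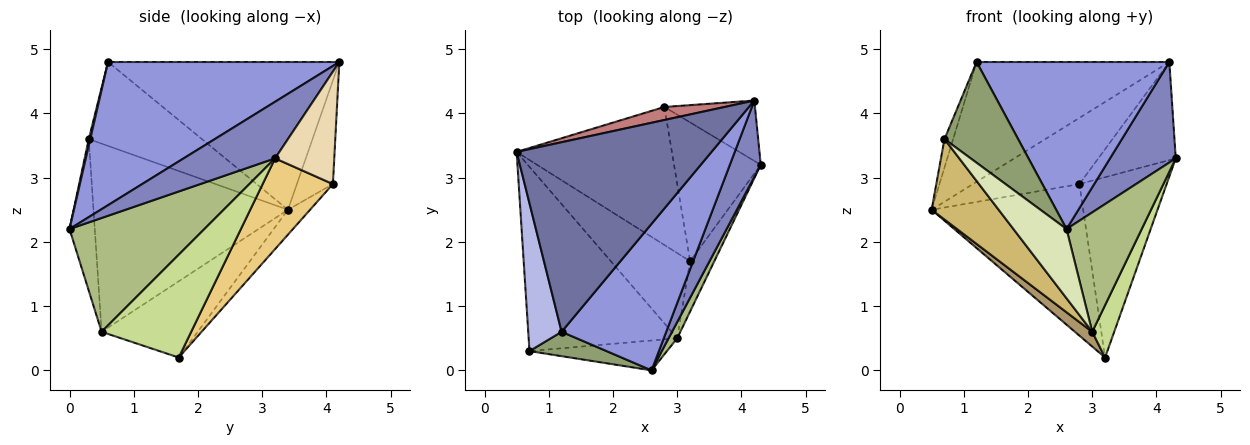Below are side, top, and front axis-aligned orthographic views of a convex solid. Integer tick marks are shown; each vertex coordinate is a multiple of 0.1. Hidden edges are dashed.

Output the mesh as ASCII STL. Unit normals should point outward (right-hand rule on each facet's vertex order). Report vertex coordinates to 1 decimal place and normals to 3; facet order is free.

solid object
 facet normal -0.540 0.450 0.712
  outer loop
   vertex 4.2 4.2 4.8
   vertex 0.5 3.4 2.5
   vertex 1.2 0.6 4.8
  endloop
 endfacet
 facet normal 0.742 -0.534 0.405
  outer loop
   vertex 4.2 4.2 4.8
   vertex 2.6 0.0 2.2
   vertex 4.3 3.2 3.3
  endloop
 endfacet
 facet normal 0.670 -0.558 0.490
  outer loop
   vertex 4.2 4.2 4.8
   vertex 1.2 0.6 4.8
   vertex 2.6 0.0 2.2
  endloop
 endfacet
 facet normal -0.927 0.071 0.368
  outer loop
   vertex 0.7 0.3 3.6
   vertex 1.2 0.6 4.8
   vertex 0.5 3.4 2.5
  endloop
 endfacet
 facet normal 0.020 -0.972 0.235
  outer loop
   vertex 0.7 0.3 3.6
   vertex 2.6 0.0 2.2
   vertex 1.2 0.6 4.8
  endloop
 endfacet
 facet normal 0.872 -0.486 0.066
  outer loop
   vertex 3.0 0.5 0.6
   vertex 4.3 3.2 3.3
   vertex 2.6 0.0 2.2
  endloop
 endfacet
 facet normal 0.947 -0.232 -0.224
  outer loop
   vertex 3.0 0.5 0.6
   vertex 3.2 1.7 0.2
   vertex 4.3 3.2 3.3
  endloop
 endfacet
 facet normal -0.400 -0.841 -0.363
  outer loop
   vertex 3.0 0.5 0.6
   vertex 2.6 0.0 2.2
   vertex 0.7 0.3 3.6
  endloop
 endfacet
 facet normal -0.688 -0.124 -0.716
  outer loop
   vertex 3.0 0.5 0.6
   vertex 0.5 3.4 2.5
   vertex 3.2 1.7 0.2
  endloop
 endfacet
 facet normal -0.758 -0.261 -0.598
  outer loop
   vertex 3.0 0.5 0.6
   vertex 0.7 0.3 3.6
   vertex 0.5 3.4 2.5
  endloop
 endfacet
 facet normal 0.538 0.668 -0.514
  outer loop
   vertex 2.8 4.1 2.9
   vertex 4.3 3.2 3.3
   vertex 3.2 1.7 0.2
  endloop
 endfacet
 facet normal 0.545 0.714 -0.439
  outer loop
   vertex 2.8 4.1 2.9
   vertex 4.2 4.2 4.8
   vertex 4.3 3.2 3.3
  endloop
 endfacet
 facet normal -0.107 0.735 -0.669
  outer loop
   vertex 2.8 4.1 2.9
   vertex 3.2 1.7 0.2
   vertex 0.5 3.4 2.5
  endloop
 endfacet
 facet normal -0.315 0.931 0.183
  outer loop
   vertex 2.8 4.1 2.9
   vertex 0.5 3.4 2.5
   vertex 4.2 4.2 4.8
  endloop
 endfacet
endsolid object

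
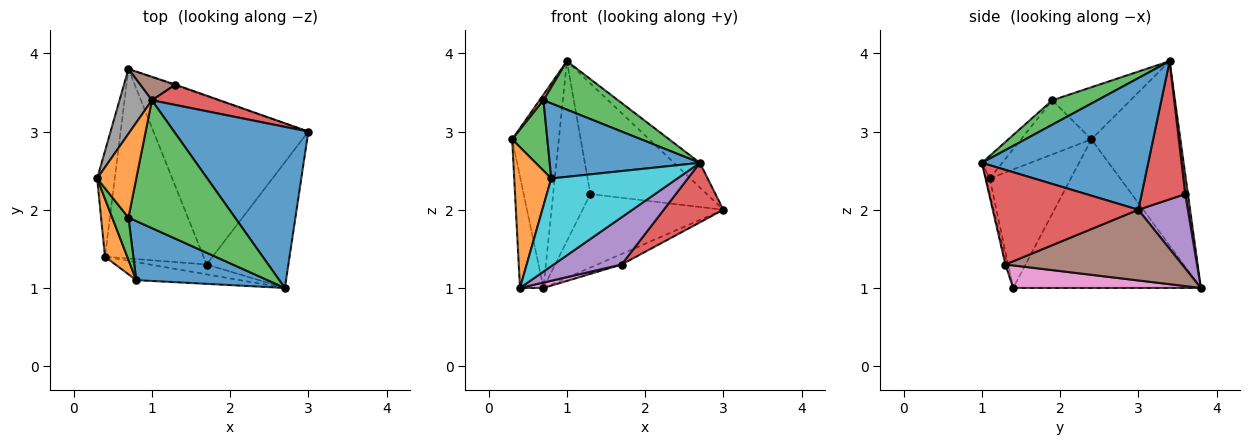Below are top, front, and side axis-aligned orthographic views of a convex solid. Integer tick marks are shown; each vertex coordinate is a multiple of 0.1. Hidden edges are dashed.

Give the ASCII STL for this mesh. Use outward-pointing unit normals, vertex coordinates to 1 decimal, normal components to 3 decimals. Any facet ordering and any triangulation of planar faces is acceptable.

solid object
 facet normal 0.696 0.109 0.710
  outer loop
   vertex 1.0 3.4 3.9
   vertex 2.7 1.0 2.6
   vertex 3.0 3.0 2.0
  endloop
 endfacet
 facet normal -0.799 -0.040 0.600
  outer loop
   vertex 0.7 1.9 3.4
   vertex 1.0 3.4 3.9
   vertex 0.3 2.4 2.9
  endloop
 endfacet
 facet normal 0.210 -0.347 0.914
  outer loop
   vertex 0.7 1.9 3.4
   vertex 2.7 1.0 2.6
   vertex 1.0 3.4 3.9
  endloop
 endfacet
 facet normal 0.723 -0.296 -0.624
  outer loop
   vertex 1.7 1.3 1.3
   vertex 3.0 3.0 2.0
   vertex 2.7 1.0 2.6
  endloop
 endfacet
 facet normal -0.028 -0.979 -0.204
  outer loop
   vertex 1.7 1.3 1.3
   vertex 2.7 1.0 2.6
   vertex 0.4 1.4 1.0
  endloop
 endfacet
 facet normal 0.415 0.057 -0.908
  outer loop
   vertex 0.7 3.8 1.0
   vertex 3.0 3.0 2.0
   vertex 1.7 1.3 1.3
  endloop
 endfacet
 facet normal 0.223 -0.028 -0.974
  outer loop
   vertex 0.7 3.8 1.0
   vertex 1.7 1.3 1.3
   vertex 0.4 1.4 1.0
  endloop
 endfacet
 facet normal -0.875 0.459 0.154
  outer loop
   vertex 0.7 3.8 1.0
   vertex 0.3 2.4 2.9
   vertex 1.0 3.4 3.9
  endloop
 endfacet
 facet normal -0.985 0.123 -0.117
  outer loop
   vertex 0.7 3.8 1.0
   vertex 0.4 1.4 1.0
   vertex 0.3 2.4 2.9
  endloop
 endfacet
 facet normal -0.030 -0.979 -0.201
  outer loop
   vertex 0.8 1.1 2.4
   vertex 0.4 1.4 1.0
   vertex 2.7 1.0 2.6
  endloop
 endfacet
 facet normal -0.106 -0.782 0.615
  outer loop
   vertex 0.8 1.1 2.4
   vertex 2.7 1.0 2.6
   vertex 0.7 1.9 3.4
  endloop
 endfacet
 facet normal -0.897 -0.410 0.168
  outer loop
   vertex 0.8 1.1 2.4
   vertex 0.3 2.4 2.9
   vertex 0.4 1.4 1.0
  endloop
 endfacet
 facet normal -0.864 -0.432 0.259
  outer loop
   vertex 0.8 1.1 2.4
   vertex 0.7 1.9 3.4
   vertex 0.3 2.4 2.9
  endloop
 endfacet
 facet normal 0.346 0.923 0.170
  outer loop
   vertex 1.3 3.6 2.2
   vertex 1.0 3.4 3.9
   vertex 3.0 3.0 2.0
  endloop
 endfacet
 facet normal 0.332 0.943 -0.009
  outer loop
   vertex 1.3 3.6 2.2
   vertex 3.0 3.0 2.0
   vertex 0.7 3.8 1.0
  endloop
 endfacet
 facet normal 0.072 0.989 0.129
  outer loop
   vertex 1.3 3.6 2.2
   vertex 0.7 3.8 1.0
   vertex 1.0 3.4 3.9
  endloop
 endfacet
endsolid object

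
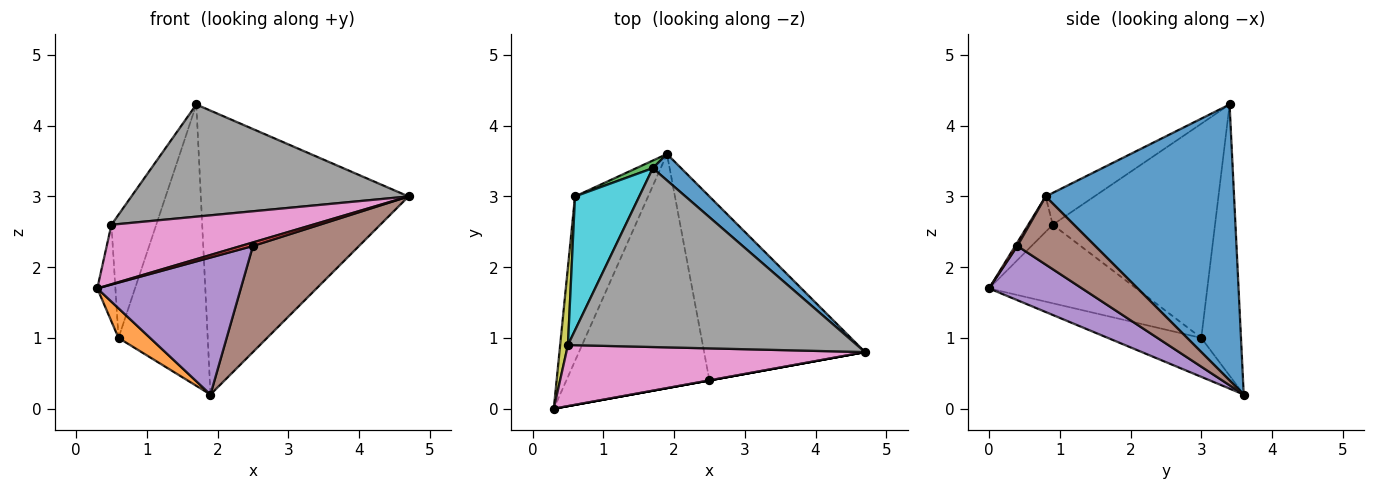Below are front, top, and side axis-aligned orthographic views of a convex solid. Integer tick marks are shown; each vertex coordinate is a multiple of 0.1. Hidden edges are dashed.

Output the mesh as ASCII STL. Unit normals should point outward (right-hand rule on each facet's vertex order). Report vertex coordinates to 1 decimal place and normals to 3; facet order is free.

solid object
 facet normal 0.670 0.739 0.069
  outer loop
   vertex 1.7 3.4 4.3
   vertex 4.7 0.8 3.0
   vertex 1.9 3.6 0.2
  endloop
 endfacet
 facet normal -0.464 -0.157 -0.872
  outer loop
   vertex 0.6 3.0 1.0
   vertex 1.9 3.6 0.2
   vertex 0.3 0.0 1.7
  endloop
 endfacet
 facet normal -0.406 0.913 0.025
  outer loop
   vertex 0.6 3.0 1.0
   vertex 1.7 3.4 4.3
   vertex 1.9 3.6 0.2
  endloop
 endfacet
 facet normal 0.179 -0.984 0.000
  outer loop
   vertex 2.5 0.4 2.3
   vertex 4.7 0.8 3.0
   vertex 0.3 0.0 1.7
  endloop
 endfacet
 facet normal 0.311 -0.480 -0.820
  outer loop
   vertex 2.5 0.4 2.3
   vertex 0.3 0.0 1.7
   vertex 1.9 3.6 0.2
  endloop
 endfacet
 facet normal 0.344 -0.469 -0.813
  outer loop
   vertex 2.5 0.4 2.3
   vertex 1.9 3.6 0.2
   vertex 4.7 0.8 3.0
  endloop
 endfacet
 facet normal -0.085 -0.695 0.714
  outer loop
   vertex 0.5 0.9 2.6
   vertex 0.3 0.0 1.7
   vertex 4.7 0.8 3.0
  endloop
 endfacet
 facet normal -0.093 -0.529 0.844
  outer loop
   vertex 0.5 0.9 2.6
   vertex 4.7 0.8 3.0
   vertex 1.7 3.4 4.3
  endloop
 endfacet
 facet normal -0.988 0.122 0.098
  outer loop
   vertex 0.5 0.9 2.6
   vertex 0.6 3.0 1.0
   vertex 0.3 0.0 1.7
  endloop
 endfacet
 facet normal -0.926 0.256 0.278
  outer loop
   vertex 0.5 0.9 2.6
   vertex 1.7 3.4 4.3
   vertex 0.6 3.0 1.0
  endloop
 endfacet
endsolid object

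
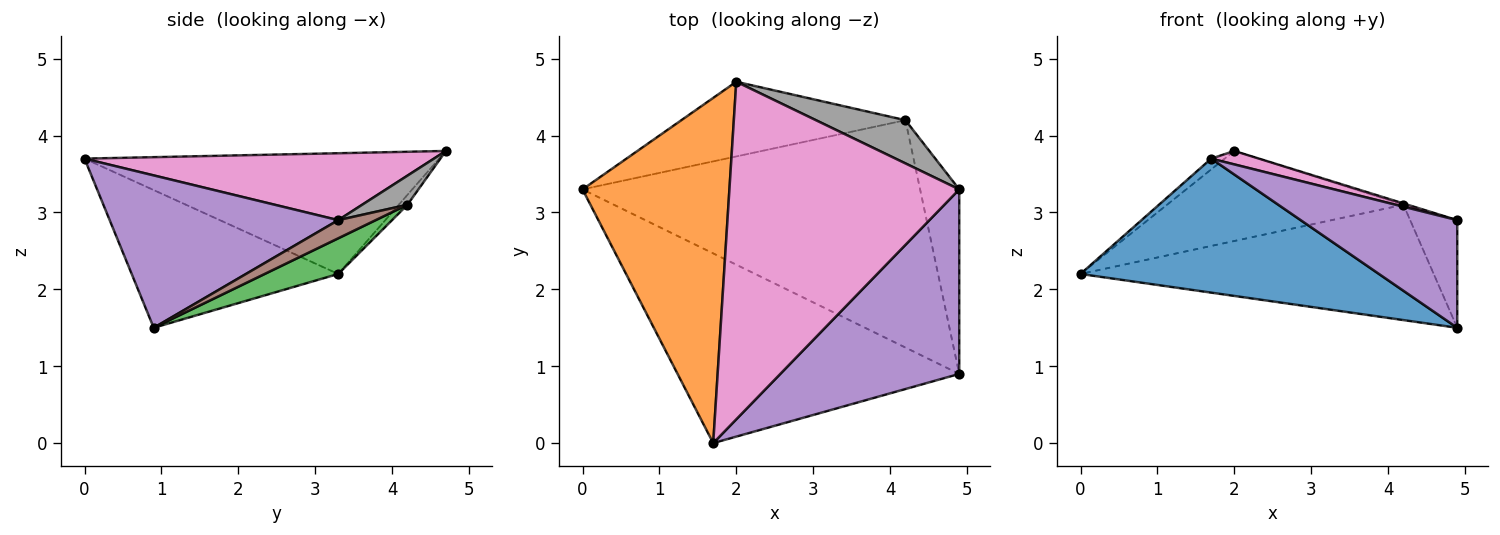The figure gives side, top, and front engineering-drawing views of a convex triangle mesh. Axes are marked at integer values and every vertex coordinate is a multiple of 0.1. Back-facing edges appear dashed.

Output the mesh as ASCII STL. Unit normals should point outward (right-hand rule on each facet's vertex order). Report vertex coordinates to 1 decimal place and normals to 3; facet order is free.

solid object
 facet normal -0.371 -0.536 -0.759
  outer loop
   vertex 1.7 0.0 3.7
   vertex 0.0 3.3 2.2
   vertex 4.9 0.9 1.5
  endloop
 endfacet
 facet normal -0.635 0.024 0.772
  outer loop
   vertex 2.0 4.7 3.8
   vertex 0.0 3.3 2.2
   vertex 1.7 0.0 3.7
  endloop
 endfacet
 facet normal 0.094 0.450 -0.888
  outer loop
   vertex 4.2 4.2 3.1
   vertex 4.9 0.9 1.5
   vertex 0.0 3.3 2.2
  endloop
 endfacet
 facet normal -0.028 0.769 -0.638
  outer loop
   vertex 4.2 4.2 3.1
   vertex 0.0 3.3 2.2
   vertex 2.0 4.7 3.8
  endloop
 endfacet
 facet normal 0.593 -0.406 0.696
  outer loop
   vertex 4.9 3.3 2.9
   vertex 1.7 0.0 3.7
   vertex 4.9 0.9 1.5
  endloop
 endfacet
 facet normal 0.372 0.468 -0.802
  outer loop
   vertex 4.9 3.3 2.9
   vertex 4.9 0.9 1.5
   vertex 4.2 4.2 3.1
  endloop
 endfacet
 facet normal 0.279 -0.038 0.959
  outer loop
   vertex 4.9 3.3 2.9
   vertex 2.0 4.7 3.8
   vertex 1.7 0.0 3.7
  endloop
 endfacet
 facet normal 0.309 0.029 0.951
  outer loop
   vertex 4.9 3.3 2.9
   vertex 4.2 4.2 3.1
   vertex 2.0 4.7 3.8
  endloop
 endfacet
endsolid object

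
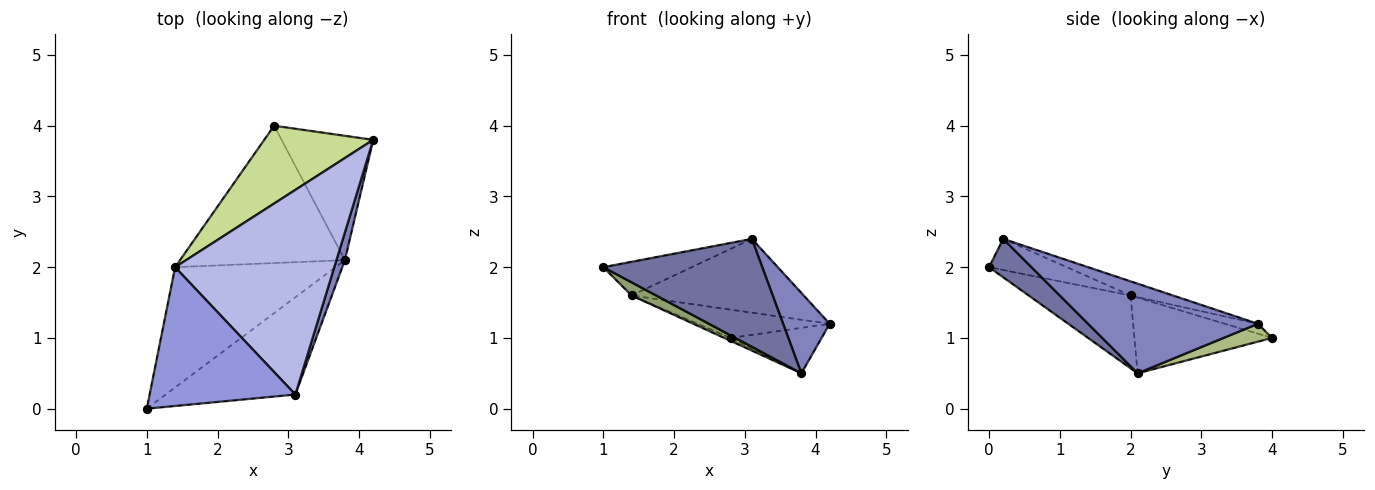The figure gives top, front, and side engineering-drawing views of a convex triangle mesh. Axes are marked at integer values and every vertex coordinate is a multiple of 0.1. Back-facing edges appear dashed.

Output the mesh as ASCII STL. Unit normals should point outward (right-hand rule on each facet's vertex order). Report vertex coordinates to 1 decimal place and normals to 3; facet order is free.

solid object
 facet normal 0.194 -0.729 -0.657
  outer loop
   vertex 3.8 2.1 0.5
   vertex 3.1 0.2 2.4
   vertex 1.0 0.0 2.0
  endloop
 endfacet
 facet normal 0.960 -0.263 0.091
  outer loop
   vertex 3.8 2.1 0.5
   vertex 4.2 3.8 1.2
   vertex 3.1 0.2 2.4
  endloop
 endfacet
 facet normal -0.203 0.231 0.952
  outer loop
   vertex 1.4 2.0 1.6
   vertex 1.0 0.0 2.0
   vertex 3.1 0.2 2.4
  endloop
 endfacet
 facet normal -0.083 0.338 0.937
  outer loop
   vertex 1.4 2.0 1.6
   vertex 3.1 0.2 2.4
   vertex 4.2 3.8 1.2
  endloop
 endfacet
 facet normal -0.411 -0.099 -0.906
  outer loop
   vertex 1.4 2.0 1.6
   vertex 3.8 2.1 0.5
   vertex 1.0 0.0 2.0
  endloop
 endfacet
 facet normal 0.180 0.338 -0.924
  outer loop
   vertex 2.8 4.0 1.0
   vertex 4.2 3.8 1.2
   vertex 3.8 2.1 0.5
  endloop
 endfacet
 facet normal -0.085 0.341 0.936
  outer loop
   vertex 2.8 4.0 1.0
   vertex 1.4 2.0 1.6
   vertex 4.2 3.8 1.2
  endloop
 endfacet
 facet normal -0.417 0.019 -0.909
  outer loop
   vertex 2.8 4.0 1.0
   vertex 3.8 2.1 0.5
   vertex 1.4 2.0 1.6
  endloop
 endfacet
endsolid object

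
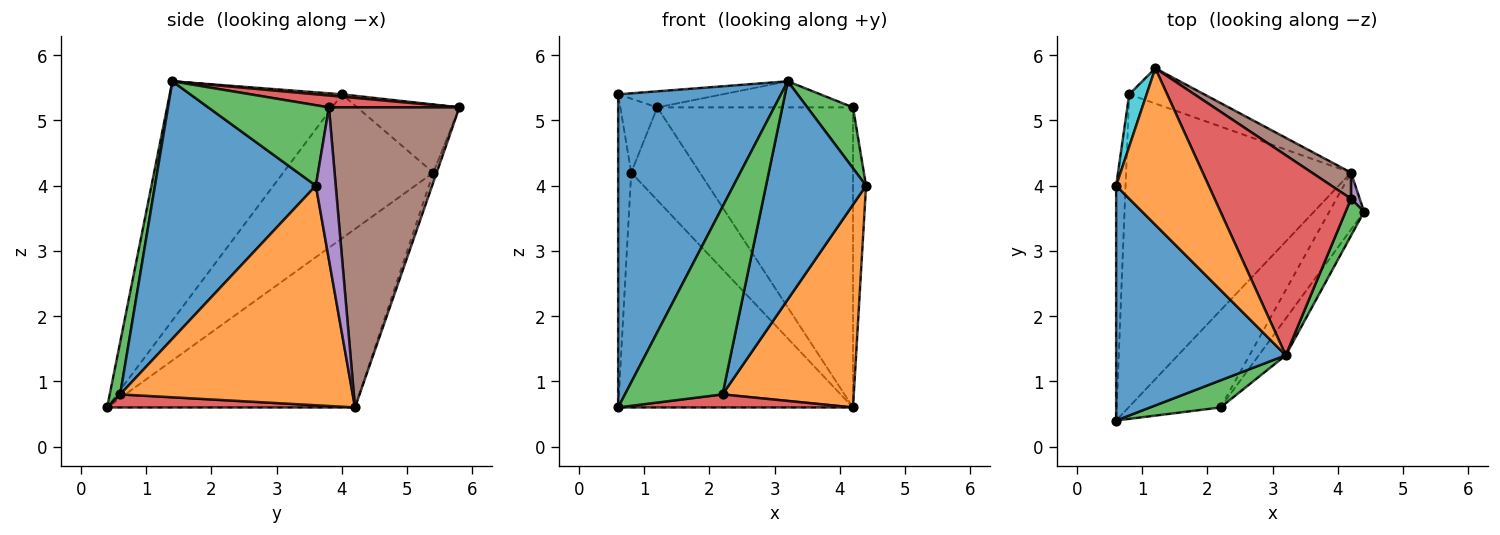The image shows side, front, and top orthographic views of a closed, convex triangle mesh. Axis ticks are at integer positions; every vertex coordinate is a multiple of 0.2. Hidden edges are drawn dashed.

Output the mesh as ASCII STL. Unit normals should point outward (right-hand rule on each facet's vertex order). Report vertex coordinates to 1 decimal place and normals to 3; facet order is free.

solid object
 facet normal -0.646 -0.611 0.458
  outer loop
   vertex 0.6 4.0 5.4
   vertex 0.6 0.4 0.6
   vertex 3.2 1.4 5.6
  endloop
 endfacet
 facet normal 0.025 0.102 0.994
  outer loop
   vertex 0.6 4.0 5.4
   vertex 3.2 1.4 5.6
   vertex 1.2 5.8 5.2
  endloop
 endfacet
 facet normal 0.914 -0.346 0.210
  outer loop
   vertex 4.2 3.8 5.2
   vertex 3.2 1.4 5.6
   vertex 4.4 3.6 4.0
  endloop
 endfacet
 facet normal 0.086 0.129 0.988
  outer loop
   vertex 4.2 3.8 5.2
   vertex 1.2 5.8 5.2
   vertex 3.2 1.4 5.6
  endloop
 endfacet
 facet normal 0.835 0.549 0.048
  outer loop
   vertex 4.2 3.8 5.2
   vertex 4.4 3.6 4.0
   vertex 4.2 4.2 0.6
  endloop
 endfacet
 facet normal 0.553 0.830 0.072
  outer loop
   vertex 4.2 3.8 5.2
   vertex 4.2 4.2 0.6
   vertex 1.2 5.8 5.2
  endloop
 endfacet
 facet normal -0.536 0.507 -0.675
  outer loop
   vertex 0.8 5.4 4.2
   vertex 4.2 4.2 0.6
   vertex 0.6 0.4 0.6
  endloop
 endfacet
 facet normal -0.046 0.934 -0.355
  outer loop
   vertex 0.8 5.4 4.2
   vertex 1.2 5.8 5.2
   vertex 4.2 4.2 0.6
  endloop
 endfacet
 facet normal -0.994 0.086 -0.065
  outer loop
   vertex 0.8 5.4 4.2
   vertex 0.6 0.4 0.6
   vertex 0.6 4.0 5.4
  endloop
 endfacet
 facet normal -0.914 0.331 0.233
  outer loop
   vertex 0.8 5.4 4.2
   vertex 0.6 4.0 5.4
   vertex 1.2 5.8 5.2
  endloop
 endfacet
 facet normal 0.846 -0.526 -0.089
  outer loop
   vertex 2.2 0.6 0.8
   vertex 4.4 3.6 4.0
   vertex 3.2 1.4 5.6
  endloop
 endfacet
 facet normal 0.863 -0.487 -0.137
  outer loop
   vertex 2.2 0.6 0.8
   vertex 4.2 4.2 0.6
   vertex 4.4 3.6 4.0
  endloop
 endfacet
 facet normal 0.105 -0.984 0.142
  outer loop
   vertex 2.2 0.6 0.8
   vertex 3.2 1.4 5.6
   vertex 0.6 0.4 0.6
  endloop
 endfacet
 facet normal 0.139 -0.132 -0.981
  outer loop
   vertex 2.2 0.6 0.8
   vertex 0.6 0.4 0.6
   vertex 4.2 4.2 0.6
  endloop
 endfacet
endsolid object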